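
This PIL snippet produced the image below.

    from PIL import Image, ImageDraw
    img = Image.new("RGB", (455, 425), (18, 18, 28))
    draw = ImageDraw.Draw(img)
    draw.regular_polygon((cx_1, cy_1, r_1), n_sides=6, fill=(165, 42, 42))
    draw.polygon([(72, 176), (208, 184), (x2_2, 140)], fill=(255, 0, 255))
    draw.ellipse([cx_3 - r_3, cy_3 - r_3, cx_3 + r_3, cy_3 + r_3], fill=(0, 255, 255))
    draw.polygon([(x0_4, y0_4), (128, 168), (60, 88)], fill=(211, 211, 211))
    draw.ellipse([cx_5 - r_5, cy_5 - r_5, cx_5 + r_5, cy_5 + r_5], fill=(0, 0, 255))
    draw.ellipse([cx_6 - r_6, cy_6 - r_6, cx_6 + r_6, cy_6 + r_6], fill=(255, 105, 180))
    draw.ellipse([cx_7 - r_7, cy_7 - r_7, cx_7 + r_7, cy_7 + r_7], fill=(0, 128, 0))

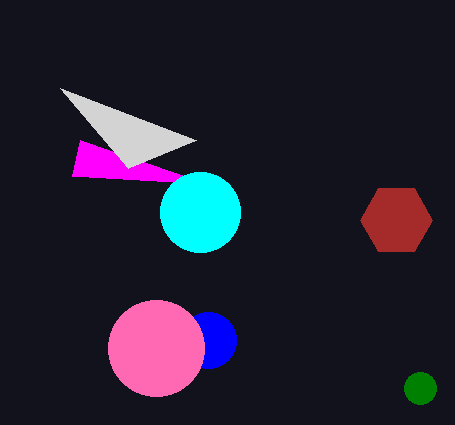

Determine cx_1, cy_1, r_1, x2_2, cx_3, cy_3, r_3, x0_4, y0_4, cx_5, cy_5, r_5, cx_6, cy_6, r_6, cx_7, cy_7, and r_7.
cx_1 = 396
cy_1 = 220
r_1 = 36
x2_2 = 80
cx_3 = 200
cy_3 = 212
r_3 = 40
x0_4 = 196
y0_4 = 140
cx_5 = 208
cy_5 = 340
r_5 = 28
cx_6 = 156
cy_6 = 348
r_6 = 48
cx_7 = 420
cy_7 = 388
r_7 = 16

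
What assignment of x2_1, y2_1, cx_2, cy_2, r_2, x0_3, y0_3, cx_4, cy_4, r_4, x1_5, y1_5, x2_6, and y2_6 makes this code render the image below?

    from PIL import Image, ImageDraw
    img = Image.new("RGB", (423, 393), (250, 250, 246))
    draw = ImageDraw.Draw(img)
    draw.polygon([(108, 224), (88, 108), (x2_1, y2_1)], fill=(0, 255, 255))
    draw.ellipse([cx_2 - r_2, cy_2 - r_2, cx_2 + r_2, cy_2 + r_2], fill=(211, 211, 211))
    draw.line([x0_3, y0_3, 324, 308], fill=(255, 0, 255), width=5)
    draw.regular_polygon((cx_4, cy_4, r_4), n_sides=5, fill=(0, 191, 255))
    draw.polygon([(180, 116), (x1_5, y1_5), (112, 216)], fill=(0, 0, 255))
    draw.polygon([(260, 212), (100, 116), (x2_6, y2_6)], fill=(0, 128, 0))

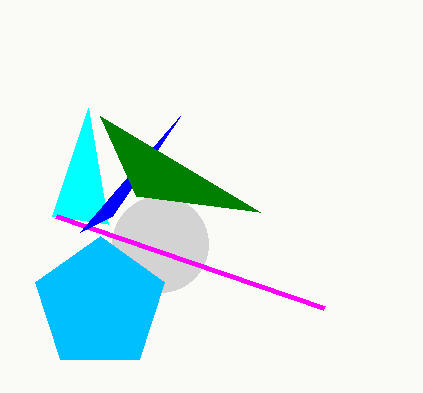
x2_1 = 52; y2_1 = 216; cx_2 = 160; cy_2 = 244; r_2 = 48; x0_3 = 56; y0_3 = 216; cx_4 = 100; cy_4 = 304; r_4 = 68; x1_5 = 80; y1_5 = 232; x2_6 = 136; y2_6 = 196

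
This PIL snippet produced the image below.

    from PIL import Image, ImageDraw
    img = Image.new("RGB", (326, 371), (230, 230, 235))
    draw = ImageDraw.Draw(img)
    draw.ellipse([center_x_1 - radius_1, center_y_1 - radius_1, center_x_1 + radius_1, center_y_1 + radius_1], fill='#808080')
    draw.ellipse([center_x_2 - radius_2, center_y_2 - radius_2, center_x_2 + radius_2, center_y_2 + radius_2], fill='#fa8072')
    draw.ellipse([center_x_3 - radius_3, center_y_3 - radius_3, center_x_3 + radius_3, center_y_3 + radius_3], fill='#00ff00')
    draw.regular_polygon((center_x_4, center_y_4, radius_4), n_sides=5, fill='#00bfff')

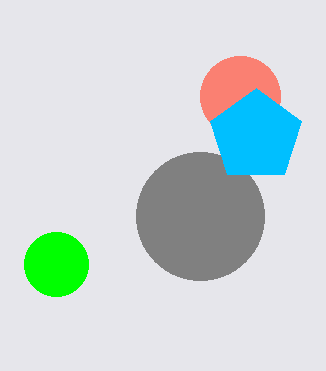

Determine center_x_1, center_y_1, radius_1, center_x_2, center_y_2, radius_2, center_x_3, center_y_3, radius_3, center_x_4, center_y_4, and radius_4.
center_x_1 = 200
center_y_1 = 216
radius_1 = 64
center_x_2 = 240
center_y_2 = 96
radius_2 = 40
center_x_3 = 56
center_y_3 = 264
radius_3 = 32
center_x_4 = 256
center_y_4 = 136
radius_4 = 48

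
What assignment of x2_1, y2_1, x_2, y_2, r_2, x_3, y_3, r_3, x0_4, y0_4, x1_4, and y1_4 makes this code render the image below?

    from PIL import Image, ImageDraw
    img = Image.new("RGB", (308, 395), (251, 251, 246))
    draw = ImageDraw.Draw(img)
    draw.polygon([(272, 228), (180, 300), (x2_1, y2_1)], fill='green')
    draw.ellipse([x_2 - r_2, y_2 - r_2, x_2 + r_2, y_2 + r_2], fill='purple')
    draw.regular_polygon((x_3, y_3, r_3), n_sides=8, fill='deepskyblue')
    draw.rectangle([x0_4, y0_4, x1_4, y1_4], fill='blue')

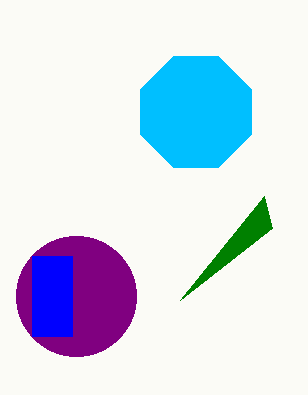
x2_1 = 264, y2_1 = 196, x_2 = 76, y_2 = 296, r_2 = 60, x_3 = 196, y_3 = 112, r_3 = 60, x0_4 = 32, y0_4 = 256, x1_4 = 72, y1_4 = 336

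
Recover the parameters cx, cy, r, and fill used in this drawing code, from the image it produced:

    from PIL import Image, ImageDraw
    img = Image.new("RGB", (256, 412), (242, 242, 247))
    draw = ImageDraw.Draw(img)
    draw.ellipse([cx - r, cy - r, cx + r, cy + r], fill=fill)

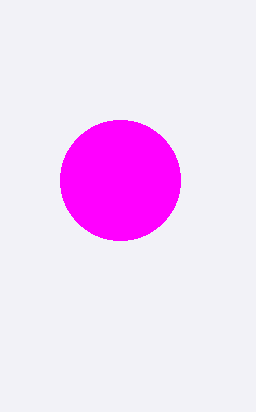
cx = 120
cy = 180
r = 60
fill = 'magenta'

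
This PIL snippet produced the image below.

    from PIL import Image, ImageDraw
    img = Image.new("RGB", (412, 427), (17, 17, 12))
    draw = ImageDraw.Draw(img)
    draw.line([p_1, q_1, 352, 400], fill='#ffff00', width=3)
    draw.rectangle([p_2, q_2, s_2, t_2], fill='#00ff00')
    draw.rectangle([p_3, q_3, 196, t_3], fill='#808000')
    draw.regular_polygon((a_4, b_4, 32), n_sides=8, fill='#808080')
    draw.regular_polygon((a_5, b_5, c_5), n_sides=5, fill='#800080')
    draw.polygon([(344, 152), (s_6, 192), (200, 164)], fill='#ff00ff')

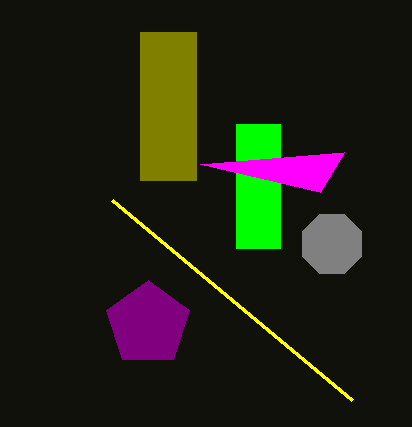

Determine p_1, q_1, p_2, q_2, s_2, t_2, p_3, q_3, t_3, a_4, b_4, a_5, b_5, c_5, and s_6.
p_1 = 112, q_1 = 200, p_2 = 236, q_2 = 124, s_2 = 280, t_2 = 248, p_3 = 140, q_3 = 32, t_3 = 180, a_4 = 332, b_4 = 244, a_5 = 148, b_5 = 324, c_5 = 44, s_6 = 320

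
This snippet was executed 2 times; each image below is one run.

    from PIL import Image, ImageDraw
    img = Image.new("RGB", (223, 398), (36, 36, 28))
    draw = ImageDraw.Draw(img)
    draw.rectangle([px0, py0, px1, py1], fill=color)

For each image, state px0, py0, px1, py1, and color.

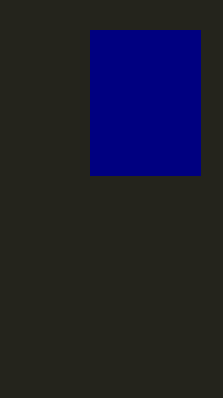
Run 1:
px0 = 90; py0 = 30; px1 = 200; py1 = 175; color = 'navy'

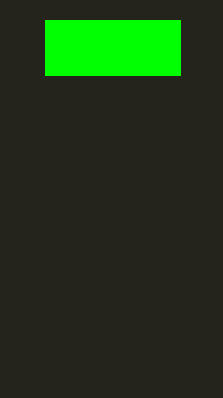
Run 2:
px0 = 45, py0 = 20, px1 = 180, py1 = 75, color = 'lime'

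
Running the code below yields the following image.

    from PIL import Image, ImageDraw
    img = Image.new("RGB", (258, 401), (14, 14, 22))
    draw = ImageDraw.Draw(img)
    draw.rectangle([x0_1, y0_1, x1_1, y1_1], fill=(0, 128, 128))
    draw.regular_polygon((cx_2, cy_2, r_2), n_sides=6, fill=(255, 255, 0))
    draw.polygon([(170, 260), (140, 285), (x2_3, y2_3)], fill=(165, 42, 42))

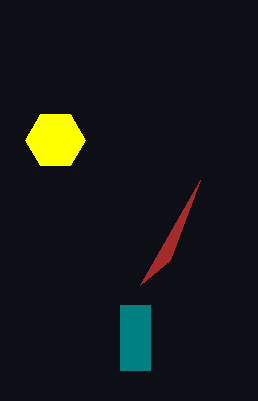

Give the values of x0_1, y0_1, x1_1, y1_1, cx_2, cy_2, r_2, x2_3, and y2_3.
x0_1 = 120
y0_1 = 305
x1_1 = 150
y1_1 = 370
cx_2 = 55
cy_2 = 140
r_2 = 30
x2_3 = 200
y2_3 = 180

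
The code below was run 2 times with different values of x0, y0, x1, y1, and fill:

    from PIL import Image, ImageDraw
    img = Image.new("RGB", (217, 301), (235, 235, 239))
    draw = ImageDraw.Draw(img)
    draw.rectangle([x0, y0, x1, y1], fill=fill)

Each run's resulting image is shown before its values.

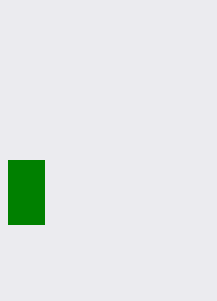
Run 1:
x0 = 8; y0 = 160; x1 = 44; y1 = 224; fill = 'green'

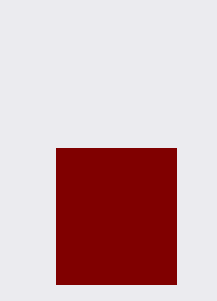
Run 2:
x0 = 56; y0 = 148; x1 = 176; y1 = 284; fill = 'maroon'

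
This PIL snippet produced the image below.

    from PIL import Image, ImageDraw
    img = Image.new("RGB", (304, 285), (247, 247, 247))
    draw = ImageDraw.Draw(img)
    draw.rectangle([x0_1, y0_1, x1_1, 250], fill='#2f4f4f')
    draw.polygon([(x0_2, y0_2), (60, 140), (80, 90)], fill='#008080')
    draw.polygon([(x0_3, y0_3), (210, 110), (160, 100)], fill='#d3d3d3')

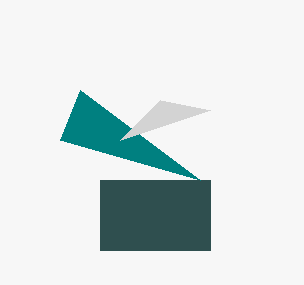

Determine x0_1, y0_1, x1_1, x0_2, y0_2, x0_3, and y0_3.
x0_1 = 100, y0_1 = 180, x1_1 = 210, x0_2 = 200, y0_2 = 180, x0_3 = 120, y0_3 = 140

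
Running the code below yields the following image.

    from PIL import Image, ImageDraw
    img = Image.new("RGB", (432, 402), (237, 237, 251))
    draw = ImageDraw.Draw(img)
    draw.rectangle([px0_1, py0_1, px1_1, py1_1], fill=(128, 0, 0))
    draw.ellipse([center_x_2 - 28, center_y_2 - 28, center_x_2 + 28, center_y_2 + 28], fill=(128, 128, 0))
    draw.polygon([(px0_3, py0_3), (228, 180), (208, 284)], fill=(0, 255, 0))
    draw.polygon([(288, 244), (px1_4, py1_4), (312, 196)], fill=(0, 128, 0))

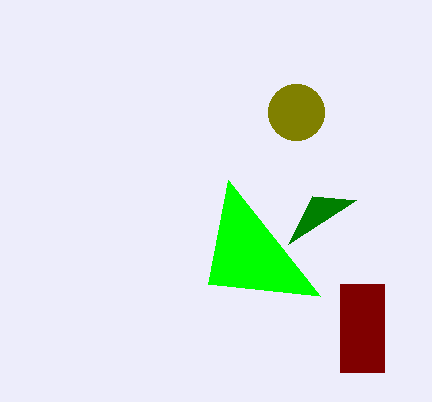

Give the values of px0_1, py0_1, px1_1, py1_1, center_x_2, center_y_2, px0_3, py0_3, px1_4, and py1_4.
px0_1 = 340, py0_1 = 284, px1_1 = 384, py1_1 = 372, center_x_2 = 296, center_y_2 = 112, px0_3 = 320, py0_3 = 296, px1_4 = 356, py1_4 = 200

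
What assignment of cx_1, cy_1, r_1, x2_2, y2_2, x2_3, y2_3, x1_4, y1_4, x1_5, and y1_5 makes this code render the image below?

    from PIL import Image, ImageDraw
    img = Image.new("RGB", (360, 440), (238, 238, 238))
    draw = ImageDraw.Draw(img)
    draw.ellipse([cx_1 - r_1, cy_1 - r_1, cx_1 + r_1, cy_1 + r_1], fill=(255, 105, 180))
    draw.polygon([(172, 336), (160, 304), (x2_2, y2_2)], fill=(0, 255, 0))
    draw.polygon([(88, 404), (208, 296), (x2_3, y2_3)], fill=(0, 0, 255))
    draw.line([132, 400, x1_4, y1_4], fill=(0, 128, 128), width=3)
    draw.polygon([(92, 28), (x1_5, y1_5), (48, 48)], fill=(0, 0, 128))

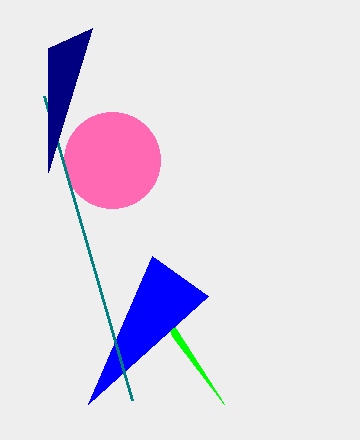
cx_1 = 112, cy_1 = 160, r_1 = 48, x2_2 = 224, y2_2 = 404, x2_3 = 152, y2_3 = 256, x1_4 = 44, y1_4 = 96, x1_5 = 48, y1_5 = 172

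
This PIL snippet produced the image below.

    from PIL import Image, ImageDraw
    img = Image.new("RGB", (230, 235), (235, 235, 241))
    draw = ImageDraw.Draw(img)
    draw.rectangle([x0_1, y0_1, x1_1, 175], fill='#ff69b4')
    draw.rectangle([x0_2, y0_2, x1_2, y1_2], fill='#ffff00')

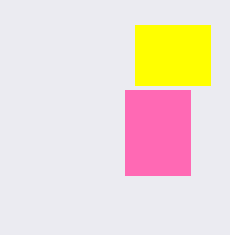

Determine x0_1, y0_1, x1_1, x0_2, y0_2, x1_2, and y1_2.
x0_1 = 125; y0_1 = 90; x1_1 = 190; x0_2 = 135; y0_2 = 25; x1_2 = 210; y1_2 = 85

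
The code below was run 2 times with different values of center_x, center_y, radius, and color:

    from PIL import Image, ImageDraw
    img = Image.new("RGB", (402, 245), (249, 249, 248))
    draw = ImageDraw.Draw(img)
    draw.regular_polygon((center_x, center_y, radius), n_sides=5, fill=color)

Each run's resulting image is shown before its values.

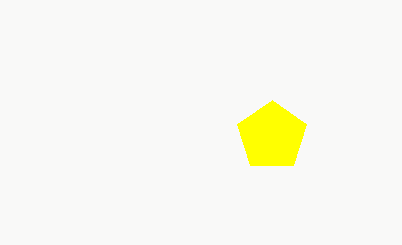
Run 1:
center_x = 272
center_y = 136
radius = 36
color = 'yellow'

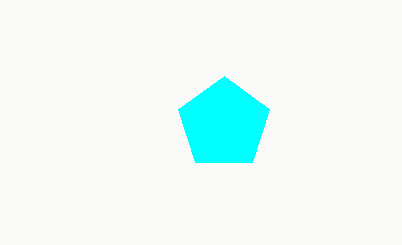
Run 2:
center_x = 224, center_y = 124, radius = 48, color = 'cyan'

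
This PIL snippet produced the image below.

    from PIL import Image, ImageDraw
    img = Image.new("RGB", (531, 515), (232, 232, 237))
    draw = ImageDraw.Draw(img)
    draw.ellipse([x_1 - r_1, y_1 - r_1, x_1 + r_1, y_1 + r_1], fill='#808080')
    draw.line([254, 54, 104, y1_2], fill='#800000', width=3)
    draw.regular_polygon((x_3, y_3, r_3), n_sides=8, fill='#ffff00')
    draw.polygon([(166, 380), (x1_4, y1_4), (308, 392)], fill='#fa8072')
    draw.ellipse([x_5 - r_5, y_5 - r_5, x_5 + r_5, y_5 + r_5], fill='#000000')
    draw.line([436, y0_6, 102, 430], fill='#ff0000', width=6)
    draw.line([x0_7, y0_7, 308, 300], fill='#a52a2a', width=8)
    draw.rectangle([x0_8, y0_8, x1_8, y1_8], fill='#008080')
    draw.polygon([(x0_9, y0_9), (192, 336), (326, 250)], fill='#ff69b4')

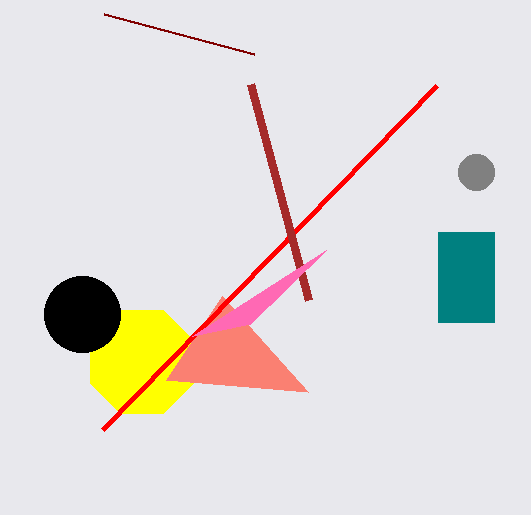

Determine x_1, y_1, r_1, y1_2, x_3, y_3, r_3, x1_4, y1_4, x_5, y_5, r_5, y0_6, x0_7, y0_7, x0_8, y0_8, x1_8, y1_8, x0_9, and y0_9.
x_1 = 476; y_1 = 172; r_1 = 18; y1_2 = 14; x_3 = 142; y_3 = 362; r_3 = 56; x1_4 = 222; y1_4 = 296; x_5 = 82; y_5 = 314; r_5 = 38; y0_6 = 86; x0_7 = 250; y0_7 = 84; x0_8 = 438; y0_8 = 232; x1_8 = 494; y1_8 = 322; x0_9 = 250; y0_9 = 324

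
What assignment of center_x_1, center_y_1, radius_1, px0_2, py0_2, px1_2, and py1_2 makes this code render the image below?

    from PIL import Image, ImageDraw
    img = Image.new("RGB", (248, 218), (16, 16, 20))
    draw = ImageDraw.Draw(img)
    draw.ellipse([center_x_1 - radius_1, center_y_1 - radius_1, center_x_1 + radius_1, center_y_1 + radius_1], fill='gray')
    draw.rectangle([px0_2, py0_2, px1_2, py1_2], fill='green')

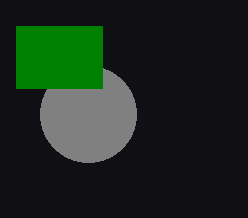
center_x_1 = 88
center_y_1 = 114
radius_1 = 48
px0_2 = 16
py0_2 = 26
px1_2 = 102
py1_2 = 88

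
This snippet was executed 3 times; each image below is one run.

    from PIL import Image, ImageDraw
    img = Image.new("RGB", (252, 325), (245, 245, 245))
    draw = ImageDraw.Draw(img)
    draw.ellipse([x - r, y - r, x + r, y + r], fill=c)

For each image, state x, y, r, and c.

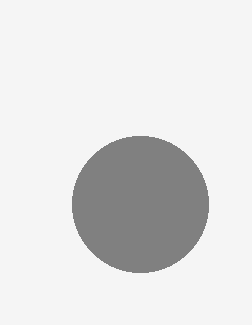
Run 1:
x = 140
y = 204
r = 68
c = 'gray'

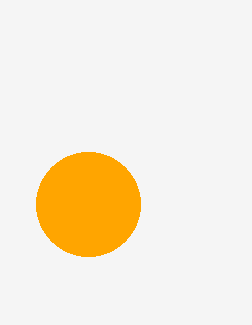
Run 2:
x = 88; y = 204; r = 52; c = 'orange'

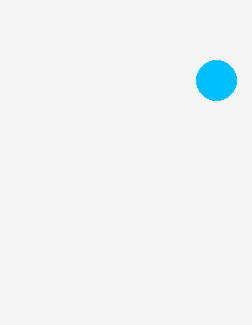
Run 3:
x = 216; y = 80; r = 20; c = 'deepskyblue'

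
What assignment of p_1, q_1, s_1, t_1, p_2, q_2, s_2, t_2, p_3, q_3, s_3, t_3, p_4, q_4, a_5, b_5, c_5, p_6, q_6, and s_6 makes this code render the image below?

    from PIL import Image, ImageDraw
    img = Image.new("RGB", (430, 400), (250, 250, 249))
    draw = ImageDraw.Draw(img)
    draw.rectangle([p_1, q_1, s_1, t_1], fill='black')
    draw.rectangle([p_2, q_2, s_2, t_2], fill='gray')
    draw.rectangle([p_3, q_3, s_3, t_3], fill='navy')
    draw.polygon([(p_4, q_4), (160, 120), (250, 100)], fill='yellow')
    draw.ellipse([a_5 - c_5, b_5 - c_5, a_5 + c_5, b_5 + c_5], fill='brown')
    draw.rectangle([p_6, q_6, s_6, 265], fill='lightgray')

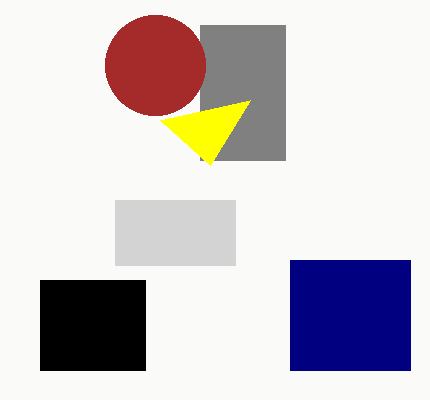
p_1 = 40; q_1 = 280; s_1 = 145; t_1 = 370; p_2 = 200; q_2 = 25; s_2 = 285; t_2 = 160; p_3 = 290; q_3 = 260; s_3 = 410; t_3 = 370; p_4 = 210; q_4 = 165; a_5 = 155; b_5 = 65; c_5 = 50; p_6 = 115; q_6 = 200; s_6 = 235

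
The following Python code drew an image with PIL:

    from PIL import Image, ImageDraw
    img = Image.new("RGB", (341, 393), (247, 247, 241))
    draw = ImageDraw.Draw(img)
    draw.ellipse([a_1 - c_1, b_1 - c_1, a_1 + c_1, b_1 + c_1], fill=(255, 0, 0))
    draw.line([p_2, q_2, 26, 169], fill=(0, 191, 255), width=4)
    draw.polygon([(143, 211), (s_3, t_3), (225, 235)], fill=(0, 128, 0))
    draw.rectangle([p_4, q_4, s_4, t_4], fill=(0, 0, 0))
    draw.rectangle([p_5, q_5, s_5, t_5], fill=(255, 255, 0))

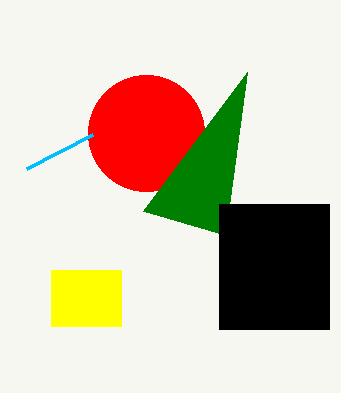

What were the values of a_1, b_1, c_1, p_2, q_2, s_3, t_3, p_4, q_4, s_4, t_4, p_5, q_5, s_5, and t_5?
a_1 = 146; b_1 = 133; c_1 = 58; p_2 = 92; q_2 = 135; s_3 = 247; t_3 = 72; p_4 = 219; q_4 = 204; s_4 = 329; t_4 = 329; p_5 = 51; q_5 = 270; s_5 = 121; t_5 = 326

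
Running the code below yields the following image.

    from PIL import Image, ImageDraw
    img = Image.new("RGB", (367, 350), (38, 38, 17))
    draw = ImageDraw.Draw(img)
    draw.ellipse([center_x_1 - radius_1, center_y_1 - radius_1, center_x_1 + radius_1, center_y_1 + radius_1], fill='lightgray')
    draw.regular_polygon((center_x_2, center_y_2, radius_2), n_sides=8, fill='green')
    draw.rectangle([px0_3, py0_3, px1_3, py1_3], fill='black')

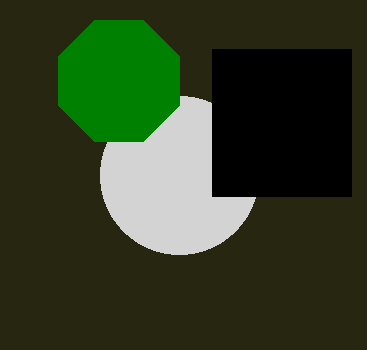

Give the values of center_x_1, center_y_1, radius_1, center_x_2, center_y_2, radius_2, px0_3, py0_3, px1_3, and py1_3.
center_x_1 = 179
center_y_1 = 175
radius_1 = 79
center_x_2 = 119
center_y_2 = 81
radius_2 = 65
px0_3 = 212
py0_3 = 49
px1_3 = 351
py1_3 = 196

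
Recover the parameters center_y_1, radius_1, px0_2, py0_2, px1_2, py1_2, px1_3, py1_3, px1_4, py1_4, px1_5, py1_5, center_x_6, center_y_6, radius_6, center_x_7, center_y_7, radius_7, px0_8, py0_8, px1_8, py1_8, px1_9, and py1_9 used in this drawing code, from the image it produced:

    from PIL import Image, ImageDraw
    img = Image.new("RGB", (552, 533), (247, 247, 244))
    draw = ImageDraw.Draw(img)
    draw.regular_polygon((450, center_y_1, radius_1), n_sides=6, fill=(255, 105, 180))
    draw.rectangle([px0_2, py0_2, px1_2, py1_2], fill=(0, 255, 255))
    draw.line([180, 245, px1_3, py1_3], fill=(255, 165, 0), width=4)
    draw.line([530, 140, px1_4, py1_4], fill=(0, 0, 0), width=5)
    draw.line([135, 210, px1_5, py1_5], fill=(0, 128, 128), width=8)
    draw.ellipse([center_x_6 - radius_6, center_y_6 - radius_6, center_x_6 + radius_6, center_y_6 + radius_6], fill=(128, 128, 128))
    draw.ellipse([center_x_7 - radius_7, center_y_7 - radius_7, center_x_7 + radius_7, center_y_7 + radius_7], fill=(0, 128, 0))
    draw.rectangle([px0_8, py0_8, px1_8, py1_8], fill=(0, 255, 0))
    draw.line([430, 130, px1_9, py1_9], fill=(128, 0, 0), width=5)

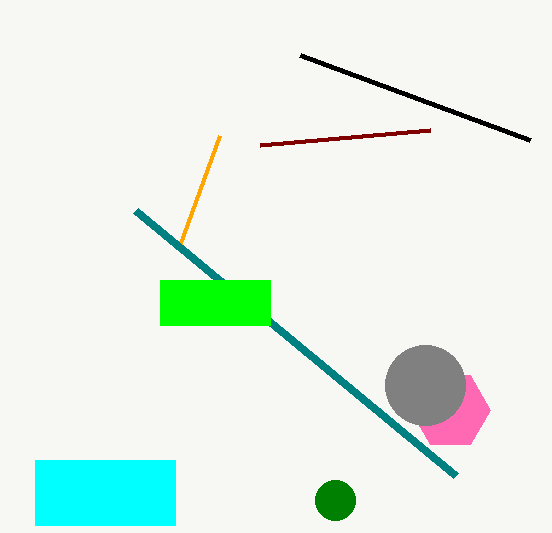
center_y_1 = 410
radius_1 = 40
px0_2 = 35
py0_2 = 460
px1_2 = 175
py1_2 = 525
px1_3 = 220
py1_3 = 135
px1_4 = 300
py1_4 = 55
px1_5 = 455
py1_5 = 475
center_x_6 = 425
center_y_6 = 385
radius_6 = 40
center_x_7 = 335
center_y_7 = 500
radius_7 = 20
px0_8 = 160
py0_8 = 280
px1_8 = 270
py1_8 = 325
px1_9 = 260
py1_9 = 145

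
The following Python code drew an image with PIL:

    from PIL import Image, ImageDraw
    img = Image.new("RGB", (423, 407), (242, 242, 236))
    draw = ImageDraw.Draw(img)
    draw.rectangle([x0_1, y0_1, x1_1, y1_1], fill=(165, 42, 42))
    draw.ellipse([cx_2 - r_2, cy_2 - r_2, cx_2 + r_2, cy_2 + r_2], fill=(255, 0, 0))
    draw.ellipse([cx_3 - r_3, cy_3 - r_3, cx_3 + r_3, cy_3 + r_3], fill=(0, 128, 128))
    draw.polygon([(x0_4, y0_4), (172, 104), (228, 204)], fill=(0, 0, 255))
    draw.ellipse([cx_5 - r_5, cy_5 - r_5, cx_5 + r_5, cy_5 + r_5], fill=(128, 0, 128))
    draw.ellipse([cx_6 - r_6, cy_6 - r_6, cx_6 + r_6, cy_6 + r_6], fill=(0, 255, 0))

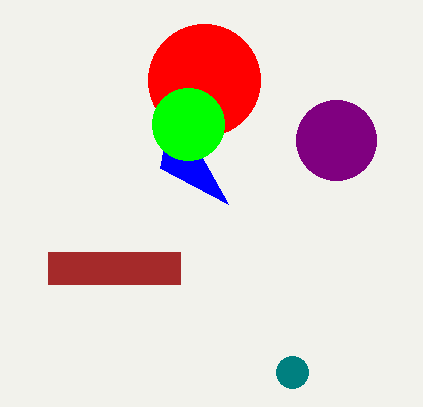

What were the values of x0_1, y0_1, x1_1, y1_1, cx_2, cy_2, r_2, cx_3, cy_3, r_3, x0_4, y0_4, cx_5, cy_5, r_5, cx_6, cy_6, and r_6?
x0_1 = 48, y0_1 = 252, x1_1 = 180, y1_1 = 284, cx_2 = 204, cy_2 = 80, r_2 = 56, cx_3 = 292, cy_3 = 372, r_3 = 16, x0_4 = 160, y0_4 = 168, cx_5 = 336, cy_5 = 140, r_5 = 40, cx_6 = 188, cy_6 = 124, r_6 = 36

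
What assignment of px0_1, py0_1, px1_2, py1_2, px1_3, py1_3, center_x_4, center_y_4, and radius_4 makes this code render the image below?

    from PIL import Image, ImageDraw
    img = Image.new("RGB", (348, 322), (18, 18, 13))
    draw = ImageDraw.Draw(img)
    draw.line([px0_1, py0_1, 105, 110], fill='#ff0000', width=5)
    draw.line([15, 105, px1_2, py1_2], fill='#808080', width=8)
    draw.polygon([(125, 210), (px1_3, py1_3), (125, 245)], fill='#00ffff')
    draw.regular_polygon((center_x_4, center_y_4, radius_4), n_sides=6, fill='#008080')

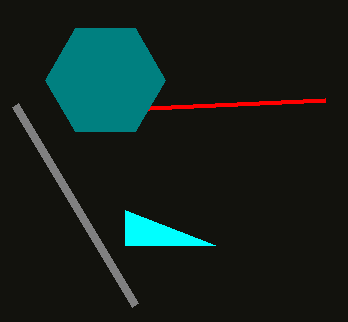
px0_1 = 325
py0_1 = 100
px1_2 = 135
py1_2 = 305
px1_3 = 215
py1_3 = 245
center_x_4 = 105
center_y_4 = 80
radius_4 = 60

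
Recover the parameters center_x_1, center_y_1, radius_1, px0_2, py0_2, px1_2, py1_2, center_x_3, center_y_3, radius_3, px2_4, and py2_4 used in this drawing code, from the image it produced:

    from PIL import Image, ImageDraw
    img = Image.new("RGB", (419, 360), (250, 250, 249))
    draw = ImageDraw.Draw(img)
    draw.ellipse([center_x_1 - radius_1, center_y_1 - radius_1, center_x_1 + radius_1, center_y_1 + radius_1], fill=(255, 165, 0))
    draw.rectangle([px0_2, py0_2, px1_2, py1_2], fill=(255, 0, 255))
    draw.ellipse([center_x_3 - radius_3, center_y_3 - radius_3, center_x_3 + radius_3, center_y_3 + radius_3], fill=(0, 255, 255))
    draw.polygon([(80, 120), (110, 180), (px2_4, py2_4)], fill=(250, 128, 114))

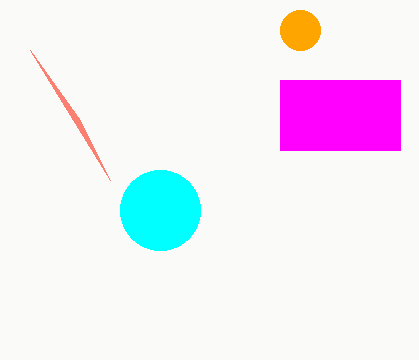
center_x_1 = 300; center_y_1 = 30; radius_1 = 20; px0_2 = 280; py0_2 = 80; px1_2 = 400; py1_2 = 150; center_x_3 = 160; center_y_3 = 210; radius_3 = 40; px2_4 = 30; py2_4 = 50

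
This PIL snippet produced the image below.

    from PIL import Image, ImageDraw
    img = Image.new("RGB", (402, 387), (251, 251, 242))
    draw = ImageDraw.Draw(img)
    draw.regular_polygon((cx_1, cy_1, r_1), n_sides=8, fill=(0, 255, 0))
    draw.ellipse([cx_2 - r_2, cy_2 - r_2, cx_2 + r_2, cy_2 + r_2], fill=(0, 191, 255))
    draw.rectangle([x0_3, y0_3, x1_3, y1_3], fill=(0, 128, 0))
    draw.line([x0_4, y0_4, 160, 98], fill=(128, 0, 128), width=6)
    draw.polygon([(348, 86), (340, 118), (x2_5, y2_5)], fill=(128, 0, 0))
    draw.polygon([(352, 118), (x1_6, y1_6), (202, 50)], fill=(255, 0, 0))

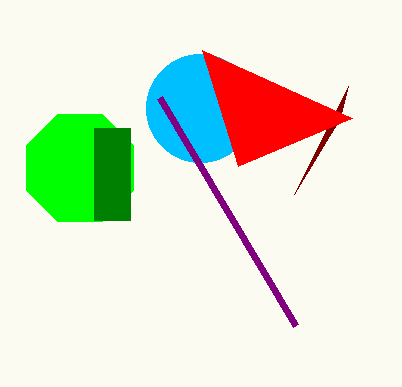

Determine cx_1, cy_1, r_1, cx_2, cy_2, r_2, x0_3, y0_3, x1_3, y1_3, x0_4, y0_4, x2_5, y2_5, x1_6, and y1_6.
cx_1 = 80; cy_1 = 168; r_1 = 58; cx_2 = 200; cy_2 = 108; r_2 = 54; x0_3 = 94; y0_3 = 128; x1_3 = 130; y1_3 = 220; x0_4 = 296; y0_4 = 326; x2_5 = 294; y2_5 = 194; x1_6 = 238; y1_6 = 166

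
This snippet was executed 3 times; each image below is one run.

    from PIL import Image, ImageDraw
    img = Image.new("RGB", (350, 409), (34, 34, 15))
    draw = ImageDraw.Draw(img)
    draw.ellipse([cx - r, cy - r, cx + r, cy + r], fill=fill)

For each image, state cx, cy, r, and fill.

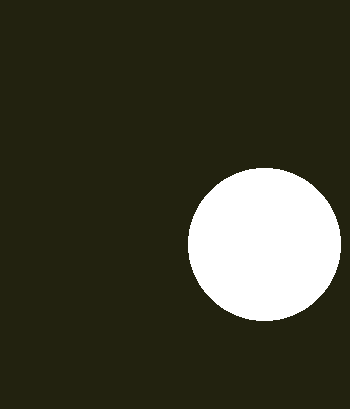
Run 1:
cx = 264
cy = 244
r = 76
fill = 'white'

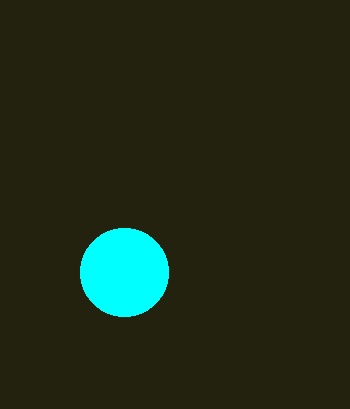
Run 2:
cx = 124
cy = 272
r = 44
fill = 'cyan'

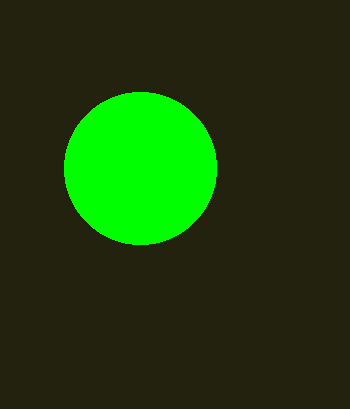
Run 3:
cx = 140, cy = 168, r = 76, fill = 'lime'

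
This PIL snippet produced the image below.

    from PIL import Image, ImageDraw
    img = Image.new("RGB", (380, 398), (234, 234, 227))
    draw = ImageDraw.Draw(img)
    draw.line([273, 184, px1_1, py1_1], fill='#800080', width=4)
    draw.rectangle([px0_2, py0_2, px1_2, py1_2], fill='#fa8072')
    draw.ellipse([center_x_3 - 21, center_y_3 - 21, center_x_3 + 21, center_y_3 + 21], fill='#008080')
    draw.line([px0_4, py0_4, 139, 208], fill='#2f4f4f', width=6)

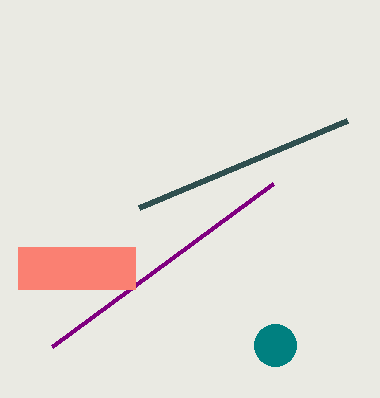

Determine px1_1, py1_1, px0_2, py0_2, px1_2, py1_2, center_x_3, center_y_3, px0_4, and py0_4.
px1_1 = 52, py1_1 = 347, px0_2 = 18, py0_2 = 247, px1_2 = 135, py1_2 = 289, center_x_3 = 275, center_y_3 = 345, px0_4 = 347, py0_4 = 121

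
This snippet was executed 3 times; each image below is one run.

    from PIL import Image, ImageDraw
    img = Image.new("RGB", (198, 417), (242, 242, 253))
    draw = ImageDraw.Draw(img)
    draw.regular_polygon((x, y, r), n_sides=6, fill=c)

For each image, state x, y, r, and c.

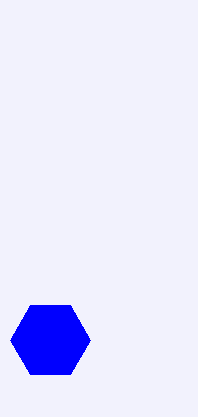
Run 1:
x = 50
y = 340
r = 40
c = 'blue'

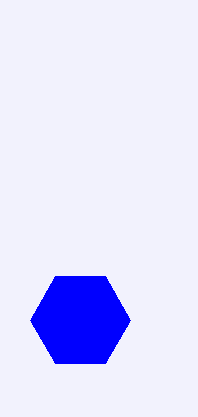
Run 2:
x = 80; y = 320; r = 50; c = 'blue'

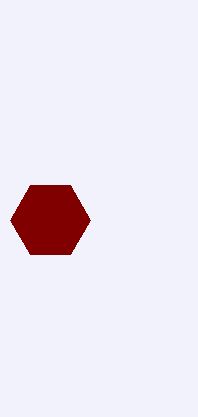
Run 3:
x = 50
y = 220
r = 40
c = 'maroon'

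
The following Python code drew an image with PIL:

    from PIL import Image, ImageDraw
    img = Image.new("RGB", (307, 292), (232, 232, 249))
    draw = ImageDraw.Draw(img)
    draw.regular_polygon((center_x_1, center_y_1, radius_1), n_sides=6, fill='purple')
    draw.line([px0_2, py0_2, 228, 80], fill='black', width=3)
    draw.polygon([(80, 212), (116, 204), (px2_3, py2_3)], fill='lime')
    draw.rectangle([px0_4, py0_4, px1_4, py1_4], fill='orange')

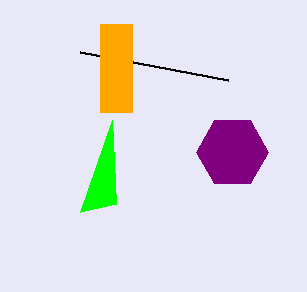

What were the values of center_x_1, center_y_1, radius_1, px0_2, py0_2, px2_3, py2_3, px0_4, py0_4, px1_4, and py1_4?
center_x_1 = 232
center_y_1 = 152
radius_1 = 36
px0_2 = 80
py0_2 = 52
px2_3 = 112
py2_3 = 120
px0_4 = 100
py0_4 = 24
px1_4 = 132
py1_4 = 112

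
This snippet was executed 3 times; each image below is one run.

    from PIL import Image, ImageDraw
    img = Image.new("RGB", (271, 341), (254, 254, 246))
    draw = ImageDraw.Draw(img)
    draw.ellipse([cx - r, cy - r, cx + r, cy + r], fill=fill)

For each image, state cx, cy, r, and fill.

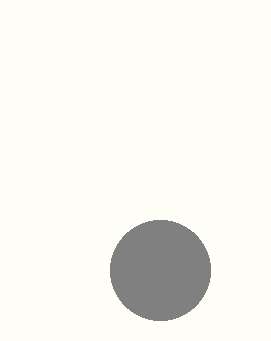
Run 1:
cx = 160
cy = 270
r = 50
fill = 'gray'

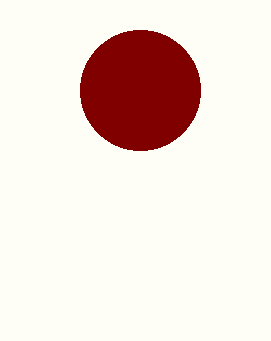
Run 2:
cx = 140
cy = 90
r = 60
fill = 'maroon'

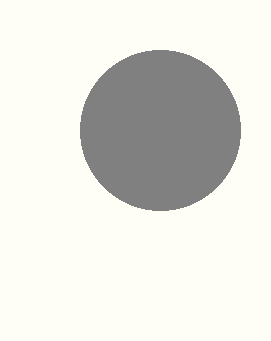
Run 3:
cx = 160, cy = 130, r = 80, fill = 'gray'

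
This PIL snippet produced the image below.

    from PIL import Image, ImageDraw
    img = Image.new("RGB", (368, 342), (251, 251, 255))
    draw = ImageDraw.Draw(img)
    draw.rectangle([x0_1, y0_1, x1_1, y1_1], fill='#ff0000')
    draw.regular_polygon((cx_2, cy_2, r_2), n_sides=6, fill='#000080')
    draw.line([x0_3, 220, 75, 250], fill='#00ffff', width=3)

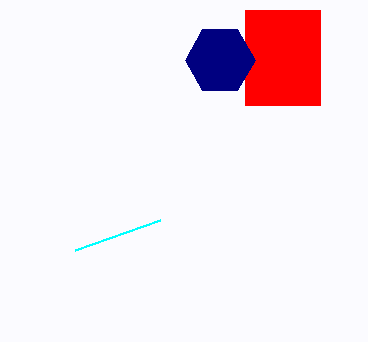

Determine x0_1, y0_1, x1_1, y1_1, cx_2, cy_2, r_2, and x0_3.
x0_1 = 245, y0_1 = 10, x1_1 = 320, y1_1 = 105, cx_2 = 220, cy_2 = 60, r_2 = 35, x0_3 = 160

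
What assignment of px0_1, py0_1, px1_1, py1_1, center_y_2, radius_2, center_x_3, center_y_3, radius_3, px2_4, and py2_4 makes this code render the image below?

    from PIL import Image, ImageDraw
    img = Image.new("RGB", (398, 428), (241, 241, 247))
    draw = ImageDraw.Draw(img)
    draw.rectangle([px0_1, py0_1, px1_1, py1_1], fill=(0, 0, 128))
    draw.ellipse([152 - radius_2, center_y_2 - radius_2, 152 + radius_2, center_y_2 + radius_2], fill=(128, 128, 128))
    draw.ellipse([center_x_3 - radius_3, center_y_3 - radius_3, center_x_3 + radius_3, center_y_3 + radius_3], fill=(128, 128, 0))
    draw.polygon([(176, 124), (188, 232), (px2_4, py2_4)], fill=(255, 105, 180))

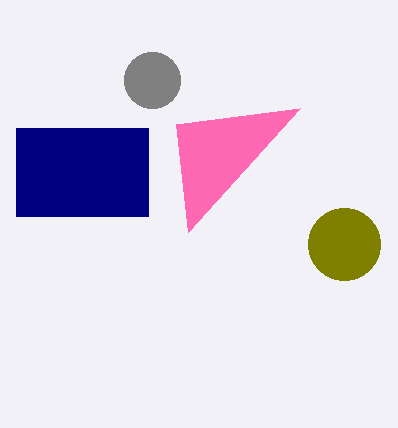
px0_1 = 16
py0_1 = 128
px1_1 = 148
py1_1 = 216
center_y_2 = 80
radius_2 = 28
center_x_3 = 344
center_y_3 = 244
radius_3 = 36
px2_4 = 300
py2_4 = 108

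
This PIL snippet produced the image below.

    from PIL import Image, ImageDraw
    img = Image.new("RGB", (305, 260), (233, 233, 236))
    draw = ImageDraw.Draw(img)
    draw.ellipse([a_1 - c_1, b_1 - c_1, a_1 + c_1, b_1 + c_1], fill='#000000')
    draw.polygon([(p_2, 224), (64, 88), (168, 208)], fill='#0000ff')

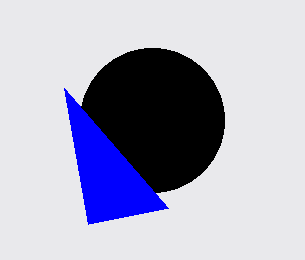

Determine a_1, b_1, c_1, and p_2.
a_1 = 152, b_1 = 120, c_1 = 72, p_2 = 88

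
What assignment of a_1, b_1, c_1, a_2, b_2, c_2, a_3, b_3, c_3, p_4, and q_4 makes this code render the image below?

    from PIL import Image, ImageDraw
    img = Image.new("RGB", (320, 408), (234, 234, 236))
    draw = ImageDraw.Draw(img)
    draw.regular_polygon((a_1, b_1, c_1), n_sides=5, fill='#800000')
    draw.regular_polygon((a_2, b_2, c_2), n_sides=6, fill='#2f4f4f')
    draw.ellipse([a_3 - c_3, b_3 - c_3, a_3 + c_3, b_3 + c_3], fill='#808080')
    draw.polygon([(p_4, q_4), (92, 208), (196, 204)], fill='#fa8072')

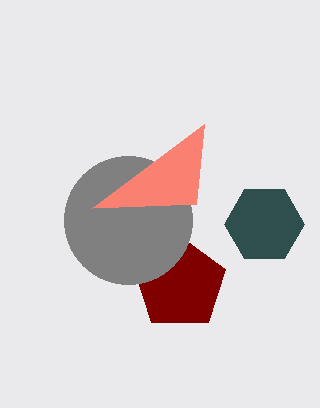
a_1 = 180, b_1 = 284, c_1 = 48, a_2 = 264, b_2 = 224, c_2 = 40, a_3 = 128, b_3 = 220, c_3 = 64, p_4 = 204, q_4 = 124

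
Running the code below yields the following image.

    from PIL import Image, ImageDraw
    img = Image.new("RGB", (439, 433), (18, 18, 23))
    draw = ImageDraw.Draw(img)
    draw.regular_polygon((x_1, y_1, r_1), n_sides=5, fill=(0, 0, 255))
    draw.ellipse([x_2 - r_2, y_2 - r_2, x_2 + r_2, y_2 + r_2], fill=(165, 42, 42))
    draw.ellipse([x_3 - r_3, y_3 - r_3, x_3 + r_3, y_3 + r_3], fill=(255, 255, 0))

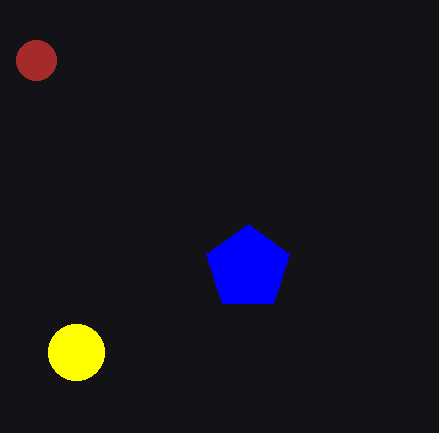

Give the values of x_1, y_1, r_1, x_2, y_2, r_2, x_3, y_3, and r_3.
x_1 = 248
y_1 = 268
r_1 = 44
x_2 = 36
y_2 = 60
r_2 = 20
x_3 = 76
y_3 = 352
r_3 = 28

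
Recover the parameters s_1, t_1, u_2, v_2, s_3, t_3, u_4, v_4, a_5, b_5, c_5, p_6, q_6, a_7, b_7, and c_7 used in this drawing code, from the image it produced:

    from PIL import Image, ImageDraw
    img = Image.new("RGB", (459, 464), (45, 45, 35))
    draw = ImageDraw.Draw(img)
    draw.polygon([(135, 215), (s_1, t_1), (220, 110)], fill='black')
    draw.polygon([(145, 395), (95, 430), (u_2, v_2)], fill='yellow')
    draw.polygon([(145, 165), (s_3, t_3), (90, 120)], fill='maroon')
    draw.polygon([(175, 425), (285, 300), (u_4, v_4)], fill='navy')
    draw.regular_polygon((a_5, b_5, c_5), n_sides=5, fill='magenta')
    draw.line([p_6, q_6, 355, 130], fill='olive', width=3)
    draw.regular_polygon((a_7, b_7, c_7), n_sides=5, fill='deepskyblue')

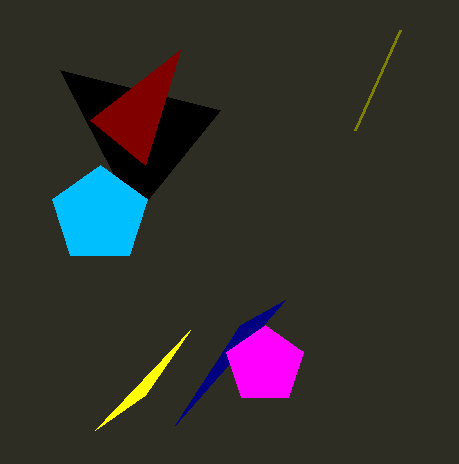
s_1 = 60, t_1 = 70, u_2 = 190, v_2 = 330, s_3 = 180, t_3 = 50, u_4 = 240, v_4 = 325, a_5 = 265, b_5 = 365, c_5 = 40, p_6 = 400, q_6 = 30, a_7 = 100, b_7 = 215, c_7 = 50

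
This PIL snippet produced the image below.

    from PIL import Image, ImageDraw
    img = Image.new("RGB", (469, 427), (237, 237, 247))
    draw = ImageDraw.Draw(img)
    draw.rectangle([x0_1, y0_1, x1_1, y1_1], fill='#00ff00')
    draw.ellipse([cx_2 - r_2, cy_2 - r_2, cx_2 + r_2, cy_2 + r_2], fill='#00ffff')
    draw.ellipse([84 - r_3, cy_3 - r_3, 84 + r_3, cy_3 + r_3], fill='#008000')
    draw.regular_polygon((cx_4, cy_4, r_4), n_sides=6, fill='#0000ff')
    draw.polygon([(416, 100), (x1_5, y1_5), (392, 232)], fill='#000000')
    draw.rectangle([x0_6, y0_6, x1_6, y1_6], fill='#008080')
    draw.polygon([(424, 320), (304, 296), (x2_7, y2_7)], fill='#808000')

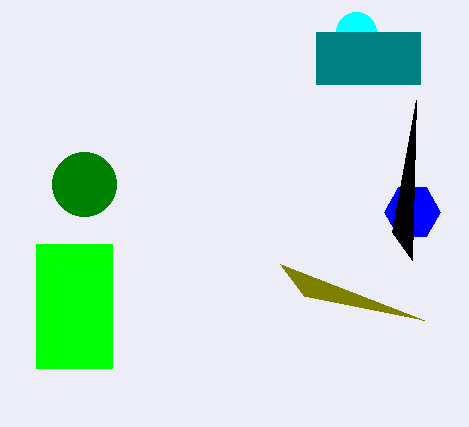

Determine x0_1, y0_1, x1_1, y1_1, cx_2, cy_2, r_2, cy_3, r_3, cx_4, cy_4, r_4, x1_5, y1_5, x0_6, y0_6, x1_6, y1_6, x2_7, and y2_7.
x0_1 = 36, y0_1 = 244, x1_1 = 112, y1_1 = 368, cx_2 = 356, cy_2 = 32, r_2 = 20, cy_3 = 184, r_3 = 32, cx_4 = 412, cy_4 = 212, r_4 = 28, x1_5 = 412, y1_5 = 260, x0_6 = 316, y0_6 = 32, x1_6 = 420, y1_6 = 84, x2_7 = 280, y2_7 = 264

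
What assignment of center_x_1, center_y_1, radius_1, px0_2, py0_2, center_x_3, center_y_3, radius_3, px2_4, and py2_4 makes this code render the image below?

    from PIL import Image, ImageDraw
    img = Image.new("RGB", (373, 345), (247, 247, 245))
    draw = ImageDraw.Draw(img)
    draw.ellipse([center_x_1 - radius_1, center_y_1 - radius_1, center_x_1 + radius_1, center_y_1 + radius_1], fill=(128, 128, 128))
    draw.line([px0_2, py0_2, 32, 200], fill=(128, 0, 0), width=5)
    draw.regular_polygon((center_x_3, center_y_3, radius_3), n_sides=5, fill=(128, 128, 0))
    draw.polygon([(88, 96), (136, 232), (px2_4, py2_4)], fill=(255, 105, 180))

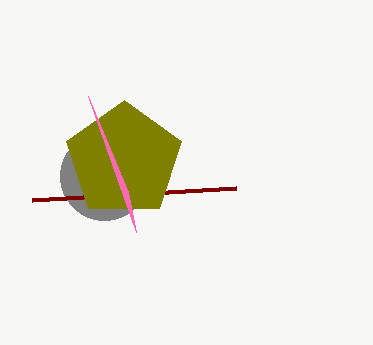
center_x_1 = 104
center_y_1 = 176
radius_1 = 44
px0_2 = 236
py0_2 = 188
center_x_3 = 124
center_y_3 = 160
radius_3 = 60
px2_4 = 128
py2_4 = 192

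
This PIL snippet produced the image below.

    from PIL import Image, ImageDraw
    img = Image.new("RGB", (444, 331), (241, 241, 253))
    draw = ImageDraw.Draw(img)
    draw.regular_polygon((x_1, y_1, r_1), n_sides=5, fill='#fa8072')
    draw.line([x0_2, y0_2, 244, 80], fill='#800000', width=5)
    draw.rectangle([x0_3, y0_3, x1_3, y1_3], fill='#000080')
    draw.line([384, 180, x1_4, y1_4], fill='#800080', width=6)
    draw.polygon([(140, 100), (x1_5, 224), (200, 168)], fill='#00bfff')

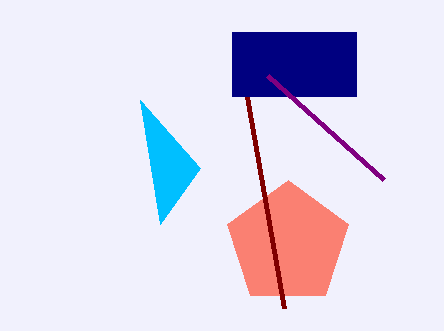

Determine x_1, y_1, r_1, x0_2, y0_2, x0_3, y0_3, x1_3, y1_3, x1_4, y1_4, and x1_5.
x_1 = 288; y_1 = 244; r_1 = 64; x0_2 = 284; y0_2 = 308; x0_3 = 232; y0_3 = 32; x1_3 = 356; y1_3 = 96; x1_4 = 268; y1_4 = 76; x1_5 = 160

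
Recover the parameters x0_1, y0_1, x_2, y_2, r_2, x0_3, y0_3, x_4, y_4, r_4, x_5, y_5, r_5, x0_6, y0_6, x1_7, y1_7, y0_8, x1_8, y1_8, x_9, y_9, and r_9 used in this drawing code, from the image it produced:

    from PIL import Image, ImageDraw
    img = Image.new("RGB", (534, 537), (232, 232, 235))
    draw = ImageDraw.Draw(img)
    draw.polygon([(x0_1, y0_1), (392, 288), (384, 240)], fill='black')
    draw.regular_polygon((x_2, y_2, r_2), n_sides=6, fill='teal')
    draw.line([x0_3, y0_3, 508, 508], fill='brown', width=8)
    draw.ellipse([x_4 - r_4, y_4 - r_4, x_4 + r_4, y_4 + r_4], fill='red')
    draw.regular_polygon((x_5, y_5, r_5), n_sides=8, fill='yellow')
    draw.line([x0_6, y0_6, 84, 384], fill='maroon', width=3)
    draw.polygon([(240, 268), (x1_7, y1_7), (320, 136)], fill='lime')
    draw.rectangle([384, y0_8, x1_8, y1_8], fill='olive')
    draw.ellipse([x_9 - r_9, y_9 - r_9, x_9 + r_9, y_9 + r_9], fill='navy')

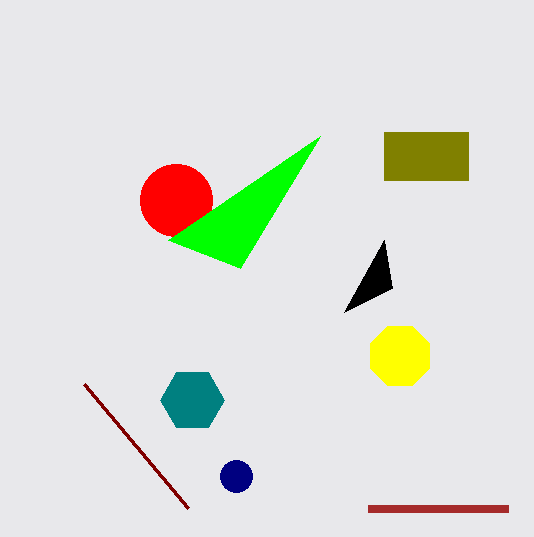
x0_1 = 344, y0_1 = 312, x_2 = 192, y_2 = 400, r_2 = 32, x0_3 = 368, y0_3 = 508, x_4 = 176, y_4 = 200, r_4 = 36, x_5 = 400, y_5 = 356, r_5 = 32, x0_6 = 188, y0_6 = 508, x1_7 = 168, y1_7 = 240, y0_8 = 132, x1_8 = 468, y1_8 = 180, x_9 = 236, y_9 = 476, r_9 = 16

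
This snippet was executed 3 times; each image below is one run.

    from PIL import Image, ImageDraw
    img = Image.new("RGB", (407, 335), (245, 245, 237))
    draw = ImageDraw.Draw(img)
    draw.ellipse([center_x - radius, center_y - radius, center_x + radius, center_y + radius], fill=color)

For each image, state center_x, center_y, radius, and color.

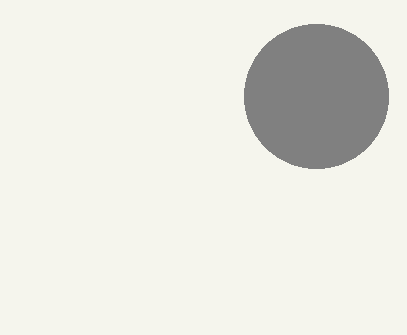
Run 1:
center_x = 316; center_y = 96; radius = 72; color = 'gray'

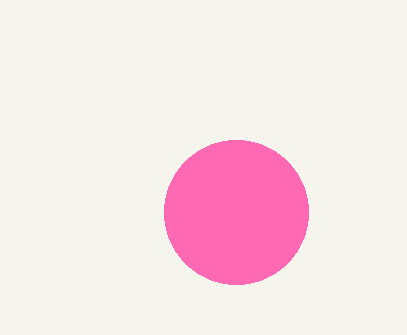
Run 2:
center_x = 236; center_y = 212; radius = 72; color = 'hotpink'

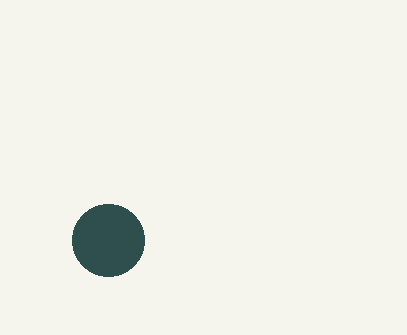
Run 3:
center_x = 108, center_y = 240, radius = 36, color = 'darkslategray'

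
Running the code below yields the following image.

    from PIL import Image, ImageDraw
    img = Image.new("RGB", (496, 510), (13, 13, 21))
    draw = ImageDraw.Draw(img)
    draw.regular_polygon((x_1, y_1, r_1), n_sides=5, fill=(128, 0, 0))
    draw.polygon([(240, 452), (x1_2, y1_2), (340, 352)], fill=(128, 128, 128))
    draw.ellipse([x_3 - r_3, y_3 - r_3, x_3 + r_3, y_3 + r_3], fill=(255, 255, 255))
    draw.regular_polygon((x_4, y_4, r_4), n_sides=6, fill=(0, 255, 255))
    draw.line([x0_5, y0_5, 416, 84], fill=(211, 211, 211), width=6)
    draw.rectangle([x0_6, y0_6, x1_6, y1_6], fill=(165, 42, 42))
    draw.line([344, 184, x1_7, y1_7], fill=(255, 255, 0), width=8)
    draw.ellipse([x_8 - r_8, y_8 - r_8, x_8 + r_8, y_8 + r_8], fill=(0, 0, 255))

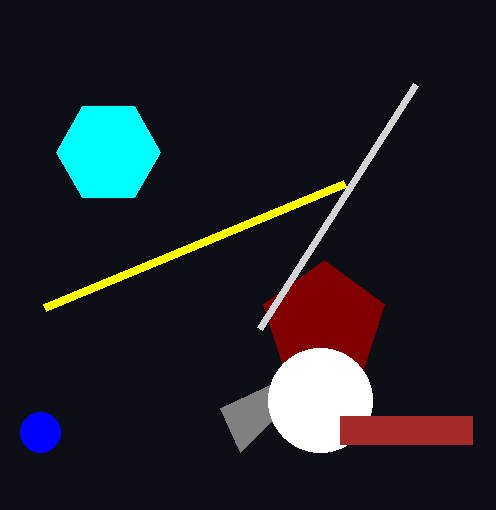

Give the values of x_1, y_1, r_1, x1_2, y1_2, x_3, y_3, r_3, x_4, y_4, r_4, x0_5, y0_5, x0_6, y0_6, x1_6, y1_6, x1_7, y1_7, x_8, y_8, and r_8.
x_1 = 324; y_1 = 324; r_1 = 64; x1_2 = 220; y1_2 = 408; x_3 = 320; y_3 = 400; r_3 = 52; x_4 = 108; y_4 = 152; r_4 = 52; x0_5 = 260; y0_5 = 328; x0_6 = 340; y0_6 = 416; x1_6 = 472; y1_6 = 444; x1_7 = 44; y1_7 = 308; x_8 = 40; y_8 = 432; r_8 = 20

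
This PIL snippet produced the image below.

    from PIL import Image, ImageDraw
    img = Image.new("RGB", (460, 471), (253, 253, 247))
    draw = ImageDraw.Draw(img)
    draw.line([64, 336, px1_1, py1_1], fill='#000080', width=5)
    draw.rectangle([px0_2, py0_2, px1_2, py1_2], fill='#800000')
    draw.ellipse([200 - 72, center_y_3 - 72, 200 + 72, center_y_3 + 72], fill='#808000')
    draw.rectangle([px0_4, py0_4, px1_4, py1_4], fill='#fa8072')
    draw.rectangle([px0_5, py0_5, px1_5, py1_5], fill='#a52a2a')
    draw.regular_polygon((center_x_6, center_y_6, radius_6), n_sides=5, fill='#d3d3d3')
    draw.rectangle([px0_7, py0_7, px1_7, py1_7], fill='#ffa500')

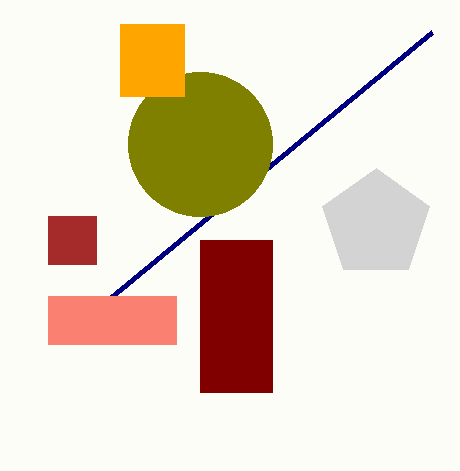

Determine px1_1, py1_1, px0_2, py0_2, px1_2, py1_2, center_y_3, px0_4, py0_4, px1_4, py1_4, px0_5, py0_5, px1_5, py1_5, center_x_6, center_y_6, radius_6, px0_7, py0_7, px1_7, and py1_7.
px1_1 = 432, py1_1 = 32, px0_2 = 200, py0_2 = 240, px1_2 = 272, py1_2 = 392, center_y_3 = 144, px0_4 = 48, py0_4 = 296, px1_4 = 176, py1_4 = 344, px0_5 = 48, py0_5 = 216, px1_5 = 96, py1_5 = 264, center_x_6 = 376, center_y_6 = 224, radius_6 = 56, px0_7 = 120, py0_7 = 24, px1_7 = 184, py1_7 = 96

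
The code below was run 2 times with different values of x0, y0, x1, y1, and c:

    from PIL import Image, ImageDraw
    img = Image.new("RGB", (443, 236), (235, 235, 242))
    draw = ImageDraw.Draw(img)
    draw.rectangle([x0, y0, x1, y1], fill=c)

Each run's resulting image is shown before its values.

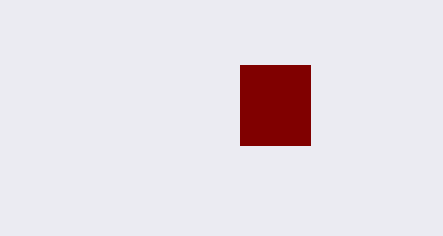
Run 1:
x0 = 240
y0 = 65
x1 = 310
y1 = 145
c = 'maroon'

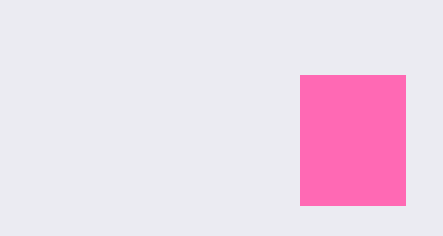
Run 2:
x0 = 300; y0 = 75; x1 = 405; y1 = 205; c = 'hotpink'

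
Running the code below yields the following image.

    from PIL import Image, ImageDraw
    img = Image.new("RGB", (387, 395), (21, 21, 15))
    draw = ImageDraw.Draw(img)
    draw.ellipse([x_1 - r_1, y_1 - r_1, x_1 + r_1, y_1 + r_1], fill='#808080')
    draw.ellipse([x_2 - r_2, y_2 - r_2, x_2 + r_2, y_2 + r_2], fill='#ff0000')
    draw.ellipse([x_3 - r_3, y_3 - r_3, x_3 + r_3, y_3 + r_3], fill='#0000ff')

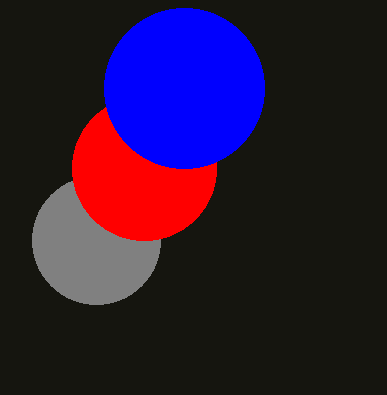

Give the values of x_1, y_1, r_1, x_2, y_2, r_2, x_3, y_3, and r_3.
x_1 = 96
y_1 = 240
r_1 = 64
x_2 = 144
y_2 = 168
r_2 = 72
x_3 = 184
y_3 = 88
r_3 = 80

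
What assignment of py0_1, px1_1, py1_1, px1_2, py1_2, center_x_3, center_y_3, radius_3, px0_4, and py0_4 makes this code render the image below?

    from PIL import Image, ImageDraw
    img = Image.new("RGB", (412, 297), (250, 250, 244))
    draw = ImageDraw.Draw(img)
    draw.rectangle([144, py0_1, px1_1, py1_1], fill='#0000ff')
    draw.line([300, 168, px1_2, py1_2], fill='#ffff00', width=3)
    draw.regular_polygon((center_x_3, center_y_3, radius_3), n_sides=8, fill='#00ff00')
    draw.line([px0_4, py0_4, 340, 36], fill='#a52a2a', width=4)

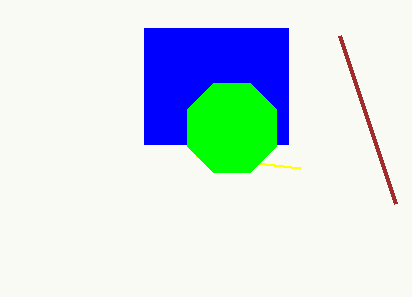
py0_1 = 28; px1_1 = 288; py1_1 = 144; px1_2 = 196; py1_2 = 156; center_x_3 = 232; center_y_3 = 128; radius_3 = 48; px0_4 = 396; py0_4 = 204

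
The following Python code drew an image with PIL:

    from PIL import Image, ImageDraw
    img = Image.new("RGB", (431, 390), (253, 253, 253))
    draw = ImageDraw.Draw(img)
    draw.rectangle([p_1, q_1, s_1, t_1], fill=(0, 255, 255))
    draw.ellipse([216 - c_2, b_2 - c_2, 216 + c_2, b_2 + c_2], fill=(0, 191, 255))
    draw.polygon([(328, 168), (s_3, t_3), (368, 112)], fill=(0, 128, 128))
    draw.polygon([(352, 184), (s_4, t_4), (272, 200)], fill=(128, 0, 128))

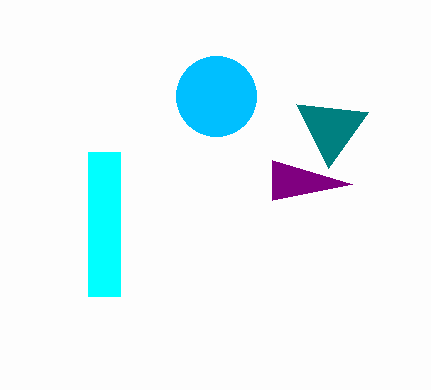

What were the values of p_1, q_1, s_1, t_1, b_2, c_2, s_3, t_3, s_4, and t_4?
p_1 = 88; q_1 = 152; s_1 = 120; t_1 = 296; b_2 = 96; c_2 = 40; s_3 = 296; t_3 = 104; s_4 = 272; t_4 = 160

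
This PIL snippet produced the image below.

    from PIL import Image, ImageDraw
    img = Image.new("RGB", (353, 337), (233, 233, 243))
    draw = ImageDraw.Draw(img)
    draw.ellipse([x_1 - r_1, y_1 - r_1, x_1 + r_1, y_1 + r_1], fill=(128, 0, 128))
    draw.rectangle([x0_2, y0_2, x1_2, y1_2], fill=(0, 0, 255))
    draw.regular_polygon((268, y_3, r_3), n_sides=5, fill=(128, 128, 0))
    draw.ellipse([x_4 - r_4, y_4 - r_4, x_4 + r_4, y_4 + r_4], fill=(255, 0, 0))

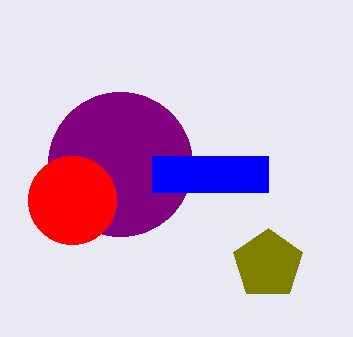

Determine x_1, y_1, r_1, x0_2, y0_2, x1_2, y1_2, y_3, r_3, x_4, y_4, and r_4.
x_1 = 120; y_1 = 164; r_1 = 72; x0_2 = 152; y0_2 = 156; x1_2 = 268; y1_2 = 192; y_3 = 264; r_3 = 36; x_4 = 72; y_4 = 200; r_4 = 44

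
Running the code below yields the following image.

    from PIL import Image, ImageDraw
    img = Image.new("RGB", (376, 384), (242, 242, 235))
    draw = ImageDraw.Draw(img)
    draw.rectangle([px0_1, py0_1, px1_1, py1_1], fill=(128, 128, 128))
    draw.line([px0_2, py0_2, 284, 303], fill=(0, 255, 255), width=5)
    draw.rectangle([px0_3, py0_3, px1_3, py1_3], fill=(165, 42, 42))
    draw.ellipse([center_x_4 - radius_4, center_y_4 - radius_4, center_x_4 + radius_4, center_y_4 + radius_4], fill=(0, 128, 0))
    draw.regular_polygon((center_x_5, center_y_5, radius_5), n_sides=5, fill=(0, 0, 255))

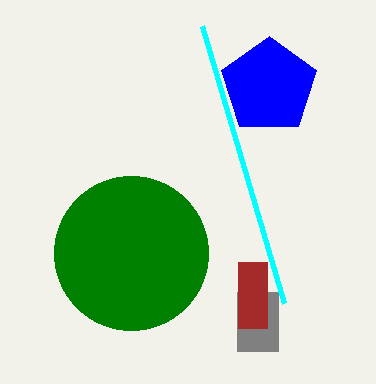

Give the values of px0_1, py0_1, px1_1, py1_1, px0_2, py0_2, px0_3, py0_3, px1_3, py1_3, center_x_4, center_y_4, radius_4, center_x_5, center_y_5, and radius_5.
px0_1 = 237, py0_1 = 292, px1_1 = 278, py1_1 = 351, px0_2 = 202, py0_2 = 26, px0_3 = 238, py0_3 = 262, px1_3 = 267, py1_3 = 328, center_x_4 = 131, center_y_4 = 253, radius_4 = 77, center_x_5 = 269, center_y_5 = 86, radius_5 = 50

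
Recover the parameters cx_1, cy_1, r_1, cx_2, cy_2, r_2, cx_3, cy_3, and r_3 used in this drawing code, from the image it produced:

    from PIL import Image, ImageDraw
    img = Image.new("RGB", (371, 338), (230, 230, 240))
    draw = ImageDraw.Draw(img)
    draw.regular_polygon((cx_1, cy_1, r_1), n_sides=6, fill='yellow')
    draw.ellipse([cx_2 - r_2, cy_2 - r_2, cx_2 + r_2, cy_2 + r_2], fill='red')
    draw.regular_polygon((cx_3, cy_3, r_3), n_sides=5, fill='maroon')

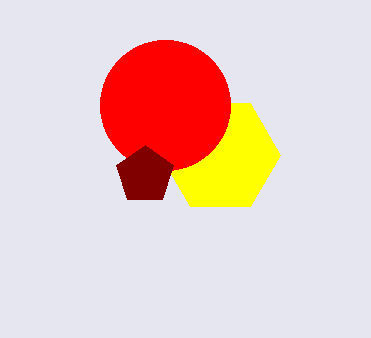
cx_1 = 220; cy_1 = 155; r_1 = 60; cx_2 = 165; cy_2 = 105; r_2 = 65; cx_3 = 145; cy_3 = 175; r_3 = 30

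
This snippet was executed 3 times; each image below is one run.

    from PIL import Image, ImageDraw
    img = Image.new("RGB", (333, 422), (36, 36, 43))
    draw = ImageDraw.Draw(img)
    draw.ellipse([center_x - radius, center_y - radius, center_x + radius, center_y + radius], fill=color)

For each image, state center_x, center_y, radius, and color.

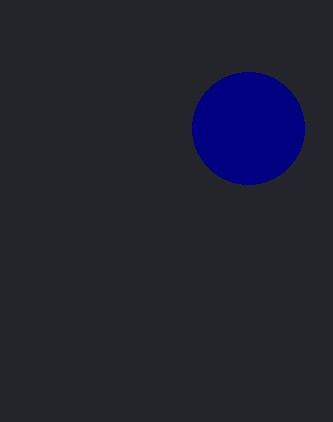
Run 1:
center_x = 248
center_y = 128
radius = 56
color = 'navy'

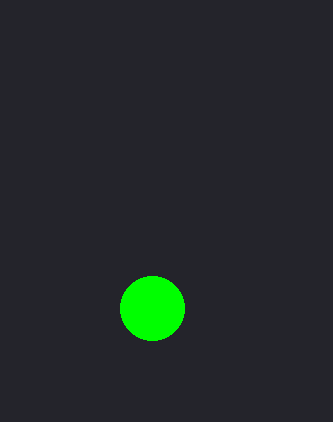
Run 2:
center_x = 152, center_y = 308, radius = 32, color = 'lime'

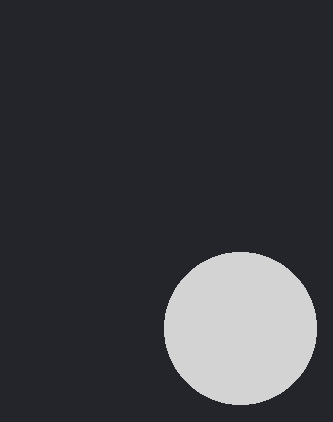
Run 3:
center_x = 240, center_y = 328, radius = 76, color = 'lightgray'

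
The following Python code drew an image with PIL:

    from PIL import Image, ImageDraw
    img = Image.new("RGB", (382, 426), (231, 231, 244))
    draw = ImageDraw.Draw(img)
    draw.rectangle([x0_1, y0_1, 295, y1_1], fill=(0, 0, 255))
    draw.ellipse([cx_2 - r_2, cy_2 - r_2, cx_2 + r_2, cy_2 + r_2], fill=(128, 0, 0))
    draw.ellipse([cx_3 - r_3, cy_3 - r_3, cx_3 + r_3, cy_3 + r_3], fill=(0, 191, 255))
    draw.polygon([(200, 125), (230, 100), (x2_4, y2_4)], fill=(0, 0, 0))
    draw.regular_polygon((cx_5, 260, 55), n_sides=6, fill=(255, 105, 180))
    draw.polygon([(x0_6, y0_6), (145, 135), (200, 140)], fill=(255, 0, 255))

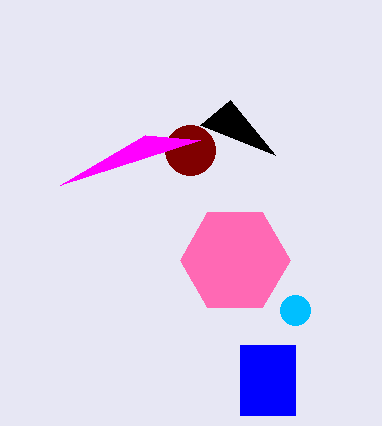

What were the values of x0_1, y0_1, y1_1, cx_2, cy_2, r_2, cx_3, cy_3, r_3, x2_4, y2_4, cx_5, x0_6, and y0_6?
x0_1 = 240, y0_1 = 345, y1_1 = 415, cx_2 = 190, cy_2 = 150, r_2 = 25, cx_3 = 295, cy_3 = 310, r_3 = 15, x2_4 = 275, y2_4 = 155, cx_5 = 235, x0_6 = 60, y0_6 = 185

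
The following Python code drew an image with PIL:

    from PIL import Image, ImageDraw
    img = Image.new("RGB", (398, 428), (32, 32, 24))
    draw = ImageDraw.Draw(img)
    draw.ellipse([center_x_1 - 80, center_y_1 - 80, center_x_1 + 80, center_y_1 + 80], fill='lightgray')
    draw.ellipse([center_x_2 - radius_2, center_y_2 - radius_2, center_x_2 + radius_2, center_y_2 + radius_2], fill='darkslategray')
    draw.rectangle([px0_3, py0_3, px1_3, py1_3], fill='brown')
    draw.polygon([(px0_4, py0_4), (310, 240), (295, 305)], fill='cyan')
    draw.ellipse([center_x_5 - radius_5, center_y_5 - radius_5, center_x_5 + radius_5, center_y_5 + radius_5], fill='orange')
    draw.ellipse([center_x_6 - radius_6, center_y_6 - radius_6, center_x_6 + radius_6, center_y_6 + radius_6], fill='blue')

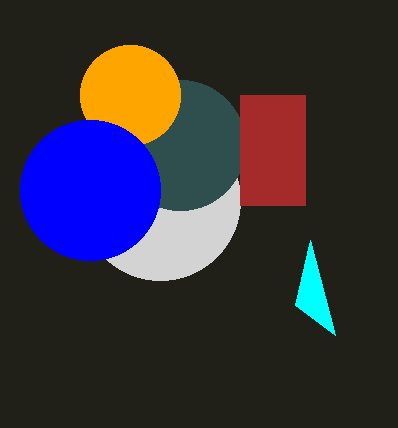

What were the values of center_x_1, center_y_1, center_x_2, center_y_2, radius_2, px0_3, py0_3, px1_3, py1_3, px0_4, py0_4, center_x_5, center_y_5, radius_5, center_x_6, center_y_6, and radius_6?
center_x_1 = 160; center_y_1 = 200; center_x_2 = 180; center_y_2 = 145; radius_2 = 65; px0_3 = 240; py0_3 = 95; px1_3 = 305; py1_3 = 205; px0_4 = 335; py0_4 = 335; center_x_5 = 130; center_y_5 = 95; radius_5 = 50; center_x_6 = 90; center_y_6 = 190; radius_6 = 70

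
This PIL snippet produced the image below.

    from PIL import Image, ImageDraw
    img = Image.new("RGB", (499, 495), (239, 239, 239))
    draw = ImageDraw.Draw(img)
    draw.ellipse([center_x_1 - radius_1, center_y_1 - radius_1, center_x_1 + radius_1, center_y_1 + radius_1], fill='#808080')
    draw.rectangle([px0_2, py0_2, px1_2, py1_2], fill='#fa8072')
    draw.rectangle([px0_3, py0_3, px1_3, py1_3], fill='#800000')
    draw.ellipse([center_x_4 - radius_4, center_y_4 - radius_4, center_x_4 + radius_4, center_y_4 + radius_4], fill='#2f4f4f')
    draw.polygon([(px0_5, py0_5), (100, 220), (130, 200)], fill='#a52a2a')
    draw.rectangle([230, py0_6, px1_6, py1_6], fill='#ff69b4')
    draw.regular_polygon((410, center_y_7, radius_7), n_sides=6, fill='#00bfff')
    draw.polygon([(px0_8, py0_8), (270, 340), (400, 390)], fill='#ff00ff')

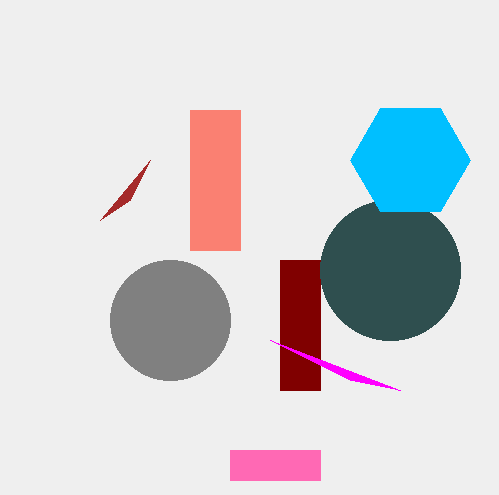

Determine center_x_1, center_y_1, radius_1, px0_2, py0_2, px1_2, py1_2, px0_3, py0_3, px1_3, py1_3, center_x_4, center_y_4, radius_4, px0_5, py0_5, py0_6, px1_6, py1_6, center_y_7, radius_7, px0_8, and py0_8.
center_x_1 = 170; center_y_1 = 320; radius_1 = 60; px0_2 = 190; py0_2 = 110; px1_2 = 240; py1_2 = 250; px0_3 = 280; py0_3 = 260; px1_3 = 320; py1_3 = 390; center_x_4 = 390; center_y_4 = 270; radius_4 = 70; px0_5 = 150; py0_5 = 160; py0_6 = 450; px1_6 = 320; py1_6 = 480; center_y_7 = 160; radius_7 = 60; px0_8 = 350; py0_8 = 380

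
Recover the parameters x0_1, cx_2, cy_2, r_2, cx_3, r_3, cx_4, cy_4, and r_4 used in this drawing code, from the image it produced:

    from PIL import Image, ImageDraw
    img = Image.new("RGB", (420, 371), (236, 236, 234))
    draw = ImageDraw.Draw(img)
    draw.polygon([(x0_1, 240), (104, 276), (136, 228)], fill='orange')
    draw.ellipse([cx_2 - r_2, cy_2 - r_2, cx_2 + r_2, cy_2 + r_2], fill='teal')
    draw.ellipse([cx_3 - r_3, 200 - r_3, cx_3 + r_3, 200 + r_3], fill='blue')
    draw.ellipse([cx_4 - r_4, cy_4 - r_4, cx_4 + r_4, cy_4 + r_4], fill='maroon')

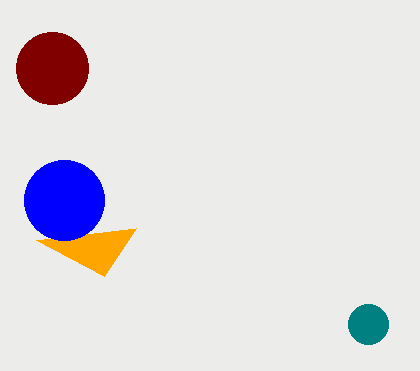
x0_1 = 36, cx_2 = 368, cy_2 = 324, r_2 = 20, cx_3 = 64, r_3 = 40, cx_4 = 52, cy_4 = 68, r_4 = 36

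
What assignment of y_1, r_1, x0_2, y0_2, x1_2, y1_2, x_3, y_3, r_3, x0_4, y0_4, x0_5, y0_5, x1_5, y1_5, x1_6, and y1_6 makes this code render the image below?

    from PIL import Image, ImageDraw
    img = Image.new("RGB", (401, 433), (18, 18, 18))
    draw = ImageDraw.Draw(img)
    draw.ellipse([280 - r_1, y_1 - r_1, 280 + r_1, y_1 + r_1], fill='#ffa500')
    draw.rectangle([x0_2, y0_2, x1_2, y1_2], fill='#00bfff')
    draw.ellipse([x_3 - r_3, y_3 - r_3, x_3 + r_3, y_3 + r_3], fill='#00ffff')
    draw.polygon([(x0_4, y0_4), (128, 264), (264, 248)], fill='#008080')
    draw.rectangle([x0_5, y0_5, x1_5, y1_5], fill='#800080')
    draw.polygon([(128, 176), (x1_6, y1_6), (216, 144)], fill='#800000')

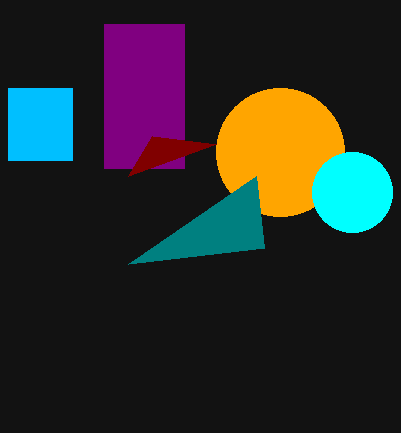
y_1 = 152; r_1 = 64; x0_2 = 8; y0_2 = 88; x1_2 = 72; y1_2 = 160; x_3 = 352; y_3 = 192; r_3 = 40; x0_4 = 256; y0_4 = 176; x0_5 = 104; y0_5 = 24; x1_5 = 184; y1_5 = 168; x1_6 = 152; y1_6 = 136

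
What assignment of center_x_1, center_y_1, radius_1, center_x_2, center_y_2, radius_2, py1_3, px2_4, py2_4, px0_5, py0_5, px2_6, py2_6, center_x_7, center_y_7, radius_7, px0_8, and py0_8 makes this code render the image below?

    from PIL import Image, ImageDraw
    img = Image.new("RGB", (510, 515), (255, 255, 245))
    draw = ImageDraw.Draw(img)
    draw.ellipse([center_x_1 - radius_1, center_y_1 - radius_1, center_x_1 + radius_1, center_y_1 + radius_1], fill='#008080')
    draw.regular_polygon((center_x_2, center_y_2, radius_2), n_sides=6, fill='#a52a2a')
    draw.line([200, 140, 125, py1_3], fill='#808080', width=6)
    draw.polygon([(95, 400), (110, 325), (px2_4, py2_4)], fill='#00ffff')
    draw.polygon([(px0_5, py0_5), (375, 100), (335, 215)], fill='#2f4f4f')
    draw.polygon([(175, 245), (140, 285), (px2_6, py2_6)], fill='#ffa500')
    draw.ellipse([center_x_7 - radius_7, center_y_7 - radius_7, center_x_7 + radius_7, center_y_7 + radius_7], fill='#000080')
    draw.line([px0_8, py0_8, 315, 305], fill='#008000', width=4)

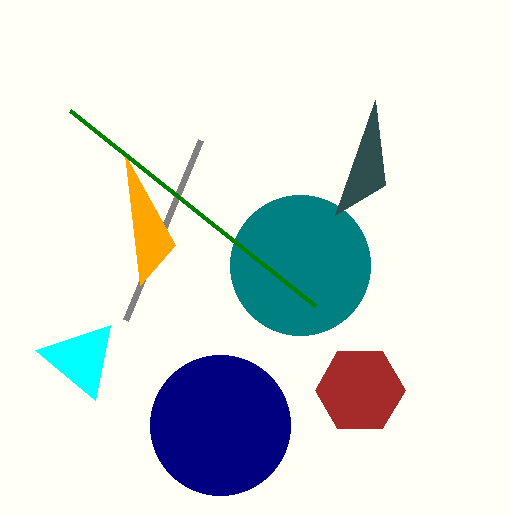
center_x_1 = 300, center_y_1 = 265, radius_1 = 70, center_x_2 = 360, center_y_2 = 390, radius_2 = 45, py1_3 = 320, px2_4 = 35, py2_4 = 350, px0_5 = 385, py0_5 = 185, px2_6 = 125, py2_6 = 155, center_x_7 = 220, center_y_7 = 425, radius_7 = 70, px0_8 = 70, py0_8 = 110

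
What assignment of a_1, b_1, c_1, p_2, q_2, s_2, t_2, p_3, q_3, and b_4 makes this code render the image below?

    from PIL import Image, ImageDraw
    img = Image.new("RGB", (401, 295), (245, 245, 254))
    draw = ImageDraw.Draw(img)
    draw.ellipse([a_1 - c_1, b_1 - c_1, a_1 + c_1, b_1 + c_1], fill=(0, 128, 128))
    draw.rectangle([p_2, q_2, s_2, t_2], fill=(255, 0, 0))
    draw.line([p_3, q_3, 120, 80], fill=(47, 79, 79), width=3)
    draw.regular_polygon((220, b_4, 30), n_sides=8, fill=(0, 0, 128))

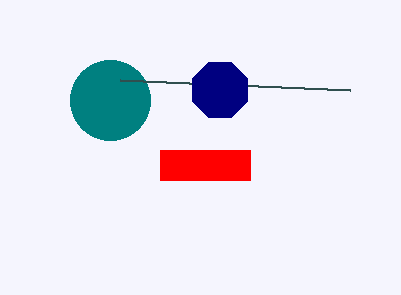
a_1 = 110
b_1 = 100
c_1 = 40
p_2 = 160
q_2 = 150
s_2 = 250
t_2 = 180
p_3 = 350
q_3 = 90
b_4 = 90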